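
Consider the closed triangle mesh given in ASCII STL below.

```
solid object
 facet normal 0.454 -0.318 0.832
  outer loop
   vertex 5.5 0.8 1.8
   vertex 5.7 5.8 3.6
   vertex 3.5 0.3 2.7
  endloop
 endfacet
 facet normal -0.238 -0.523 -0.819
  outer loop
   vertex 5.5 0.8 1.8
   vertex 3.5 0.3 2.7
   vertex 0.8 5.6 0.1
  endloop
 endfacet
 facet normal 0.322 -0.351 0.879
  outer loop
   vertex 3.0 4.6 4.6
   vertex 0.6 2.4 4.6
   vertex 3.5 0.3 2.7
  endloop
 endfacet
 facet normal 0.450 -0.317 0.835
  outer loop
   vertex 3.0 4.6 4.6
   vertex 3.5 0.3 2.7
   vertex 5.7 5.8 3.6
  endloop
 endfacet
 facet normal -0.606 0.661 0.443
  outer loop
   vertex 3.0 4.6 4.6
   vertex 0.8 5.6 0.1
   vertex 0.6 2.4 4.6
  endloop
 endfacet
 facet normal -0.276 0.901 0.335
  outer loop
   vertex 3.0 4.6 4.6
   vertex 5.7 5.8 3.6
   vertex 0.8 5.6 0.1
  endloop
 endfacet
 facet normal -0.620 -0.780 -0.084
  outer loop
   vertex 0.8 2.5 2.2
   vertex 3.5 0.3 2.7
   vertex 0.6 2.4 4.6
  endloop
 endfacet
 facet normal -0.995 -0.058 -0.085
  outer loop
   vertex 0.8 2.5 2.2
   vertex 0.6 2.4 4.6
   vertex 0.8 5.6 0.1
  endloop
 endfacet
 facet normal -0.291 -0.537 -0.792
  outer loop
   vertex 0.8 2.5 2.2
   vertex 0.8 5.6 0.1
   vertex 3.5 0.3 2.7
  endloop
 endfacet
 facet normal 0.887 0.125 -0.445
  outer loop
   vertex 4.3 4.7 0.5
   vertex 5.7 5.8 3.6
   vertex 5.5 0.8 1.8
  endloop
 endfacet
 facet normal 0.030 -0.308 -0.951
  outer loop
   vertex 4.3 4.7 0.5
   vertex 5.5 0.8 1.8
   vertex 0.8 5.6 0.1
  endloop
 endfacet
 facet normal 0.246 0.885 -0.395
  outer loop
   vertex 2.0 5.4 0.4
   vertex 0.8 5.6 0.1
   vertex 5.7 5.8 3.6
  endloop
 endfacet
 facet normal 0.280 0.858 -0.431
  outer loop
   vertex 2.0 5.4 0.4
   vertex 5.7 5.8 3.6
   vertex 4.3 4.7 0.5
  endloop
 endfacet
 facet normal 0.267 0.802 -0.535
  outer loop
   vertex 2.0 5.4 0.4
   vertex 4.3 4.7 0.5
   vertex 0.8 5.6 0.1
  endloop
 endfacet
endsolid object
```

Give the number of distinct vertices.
9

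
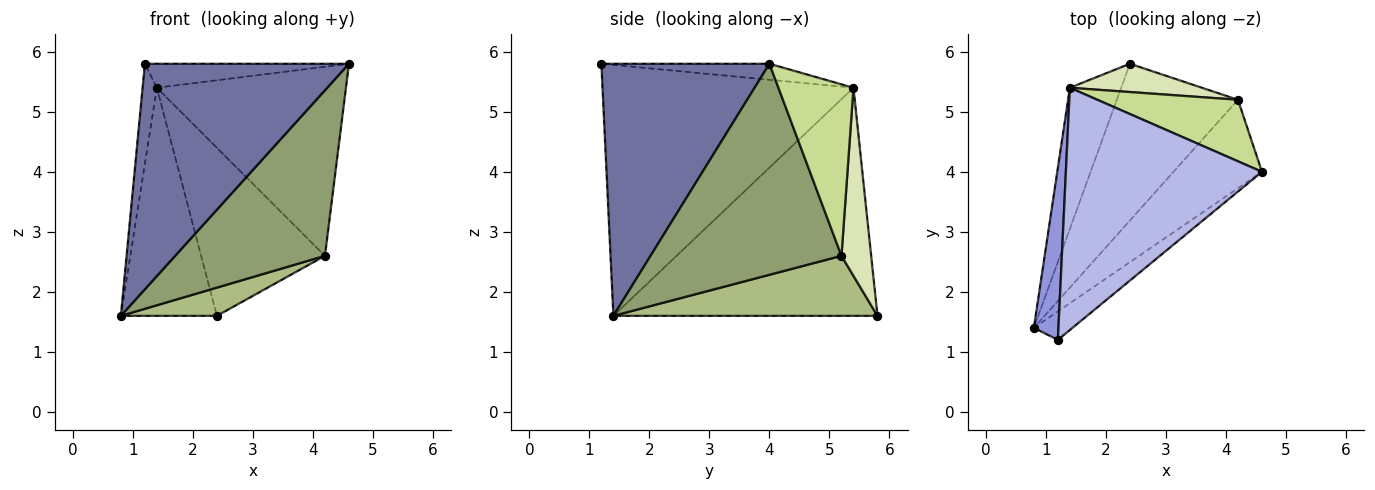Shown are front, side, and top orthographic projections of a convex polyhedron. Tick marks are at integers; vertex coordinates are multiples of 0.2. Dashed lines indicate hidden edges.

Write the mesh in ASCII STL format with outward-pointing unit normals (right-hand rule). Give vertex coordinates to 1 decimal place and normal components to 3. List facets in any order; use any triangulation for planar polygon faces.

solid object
 facet normal 0.633 -0.768 -0.097
  outer loop
   vertex 1.2 1.2 5.8
   vertex 0.8 1.4 1.6
   vertex 4.6 4.0 5.8
  endloop
 endfacet
 facet normal -0.919 0.334 -0.207
  outer loop
   vertex 1.4 5.4 5.4
   vertex 2.4 5.8 1.6
   vertex 0.8 1.4 1.6
  endloop
 endfacet
 facet normal -0.994 0.057 0.097
  outer loop
   vertex 1.4 5.4 5.4
   vertex 0.8 1.4 1.6
   vertex 1.2 1.2 5.8
  endloop
 endfacet
 facet normal -0.081 0.098 0.992
  outer loop
   vertex 1.4 5.4 5.4
   vertex 1.2 1.2 5.8
   vertex 4.6 4.0 5.8
  endloop
 endfacet
 facet normal 0.747 -0.586 -0.313
  outer loop
   vertex 4.2 5.2 2.6
   vertex 4.6 4.0 5.8
   vertex 0.8 1.4 1.6
  endloop
 endfacet
 facet normal 0.438 -0.159 -0.885
  outer loop
   vertex 4.2 5.2 2.6
   vertex 0.8 1.4 1.6
   vertex 2.4 5.8 1.6
  endloop
 endfacet
 facet normal 0.353 0.890 0.290
  outer loop
   vertex 4.2 5.2 2.6
   vertex 1.4 5.4 5.4
   vertex 4.6 4.0 5.8
  endloop
 endfacet
 facet normal 0.230 0.960 0.162
  outer loop
   vertex 4.2 5.2 2.6
   vertex 2.4 5.8 1.6
   vertex 1.4 5.4 5.4
  endloop
 endfacet
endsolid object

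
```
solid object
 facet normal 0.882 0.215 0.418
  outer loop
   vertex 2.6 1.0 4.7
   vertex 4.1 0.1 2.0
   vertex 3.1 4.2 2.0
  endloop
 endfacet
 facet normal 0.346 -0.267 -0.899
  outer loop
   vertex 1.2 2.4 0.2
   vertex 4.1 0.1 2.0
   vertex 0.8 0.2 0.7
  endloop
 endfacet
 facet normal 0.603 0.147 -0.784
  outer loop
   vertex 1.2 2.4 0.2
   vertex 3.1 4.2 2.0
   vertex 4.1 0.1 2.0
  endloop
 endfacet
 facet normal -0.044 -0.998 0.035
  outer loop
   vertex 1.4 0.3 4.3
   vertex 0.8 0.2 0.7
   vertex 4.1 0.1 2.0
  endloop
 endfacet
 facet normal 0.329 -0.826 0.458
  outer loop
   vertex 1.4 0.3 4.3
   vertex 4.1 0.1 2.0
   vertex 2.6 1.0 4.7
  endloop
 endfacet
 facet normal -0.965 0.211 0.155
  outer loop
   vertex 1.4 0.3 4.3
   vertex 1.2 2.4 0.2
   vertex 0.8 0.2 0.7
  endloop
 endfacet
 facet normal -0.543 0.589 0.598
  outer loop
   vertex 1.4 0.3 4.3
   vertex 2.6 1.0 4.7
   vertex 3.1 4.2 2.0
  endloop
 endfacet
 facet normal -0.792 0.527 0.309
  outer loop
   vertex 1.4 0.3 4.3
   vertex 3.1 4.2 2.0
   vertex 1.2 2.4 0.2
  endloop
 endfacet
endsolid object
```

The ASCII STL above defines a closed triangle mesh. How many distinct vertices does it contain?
6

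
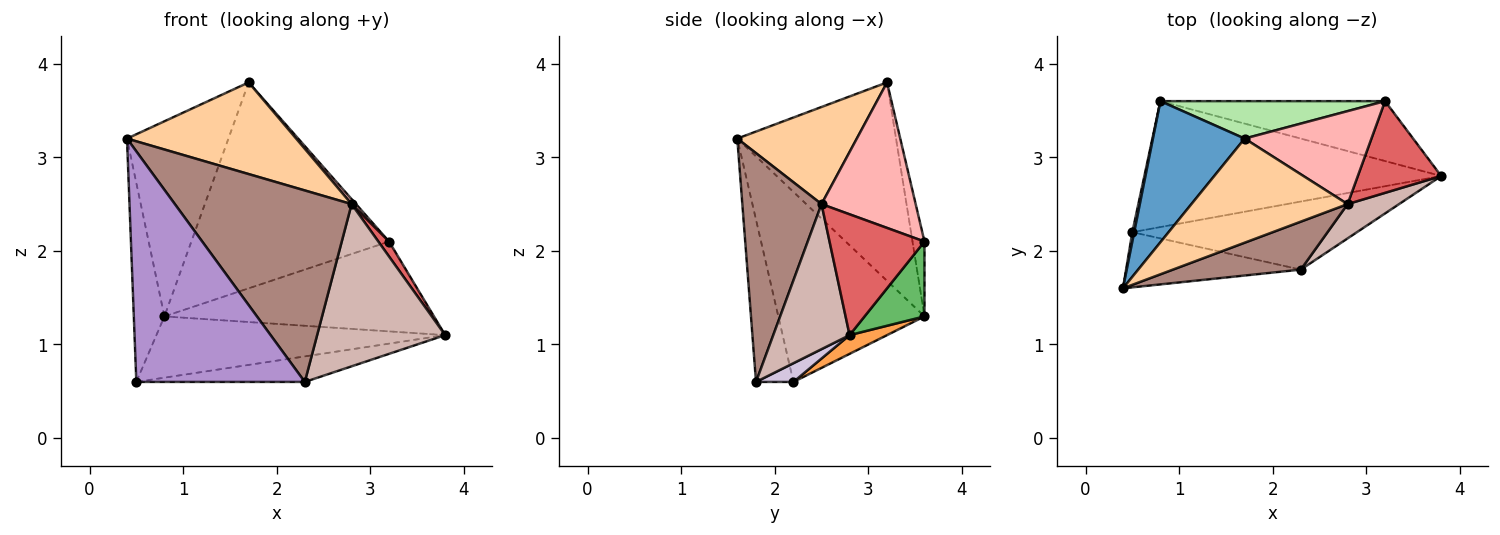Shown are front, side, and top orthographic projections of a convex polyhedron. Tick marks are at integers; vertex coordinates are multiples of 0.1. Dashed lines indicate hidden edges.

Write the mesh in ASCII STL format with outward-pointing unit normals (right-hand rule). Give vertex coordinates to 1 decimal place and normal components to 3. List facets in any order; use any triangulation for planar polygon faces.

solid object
 facet normal -0.785 0.502 0.363
  outer loop
   vertex 1.7 3.2 3.8
   vertex 0.8 3.6 1.3
   vertex 0.4 1.6 3.2
  endloop
 endfacet
 facet normal -0.979 0.205 0.010
  outer loop
   vertex 0.5 2.2 0.6
   vertex 0.4 1.6 3.2
   vertex 0.8 3.6 1.3
  endloop
 endfacet
 facet normal 0.057 0.437 -0.898
  outer loop
   vertex 0.5 2.2 0.6
   vertex 0.8 3.6 1.3
   vertex 3.8 2.8 1.1
  endloop
 endfacet
 facet normal 0.423 -0.599 0.680
  outer loop
   vertex 2.8 2.5 2.5
   vertex 1.7 3.2 3.8
   vertex 0.4 1.6 3.2
  endloop
 endfacet
 facet normal 0.182 0.818 -0.545
  outer loop
   vertex 3.2 3.6 2.1
   vertex 3.8 2.8 1.1
   vertex 0.8 3.6 1.3
  endloop
 endfacet
 facet normal -0.060 0.982 0.179
  outer loop
   vertex 3.2 3.6 2.1
   vertex 0.8 3.6 1.3
   vertex 1.7 3.2 3.8
  endloop
 endfacet
 facet normal 0.820 -0.092 0.566
  outer loop
   vertex 3.2 3.6 2.1
   vertex 2.8 2.5 2.5
   vertex 3.8 2.8 1.1
  endloop
 endfacet
 facet normal 0.753 -0.035 0.657
  outer loop
   vertex 3.2 3.6 2.1
   vertex 1.7 3.2 3.8
   vertex 2.8 2.5 2.5
  endloop
 endfacet
 facet normal -0.211 -0.951 -0.227
  outer loop
   vertex 2.3 1.8 0.6
   vertex 0.4 1.6 3.2
   vertex 0.5 2.2 0.6
  endloop
 endfacet
 facet normal 0.078 0.350 -0.933
  outer loop
   vertex 2.3 1.8 0.6
   vertex 0.5 2.2 0.6
   vertex 3.8 2.8 1.1
  endloop
 endfacet
 facet normal 0.399 -0.890 0.223
  outer loop
   vertex 2.3 1.8 0.6
   vertex 2.8 2.5 2.5
   vertex 0.4 1.6 3.2
  endloop
 endfacet
 facet normal 0.504 -0.845 0.179
  outer loop
   vertex 2.3 1.8 0.6
   vertex 3.8 2.8 1.1
   vertex 2.8 2.5 2.5
  endloop
 endfacet
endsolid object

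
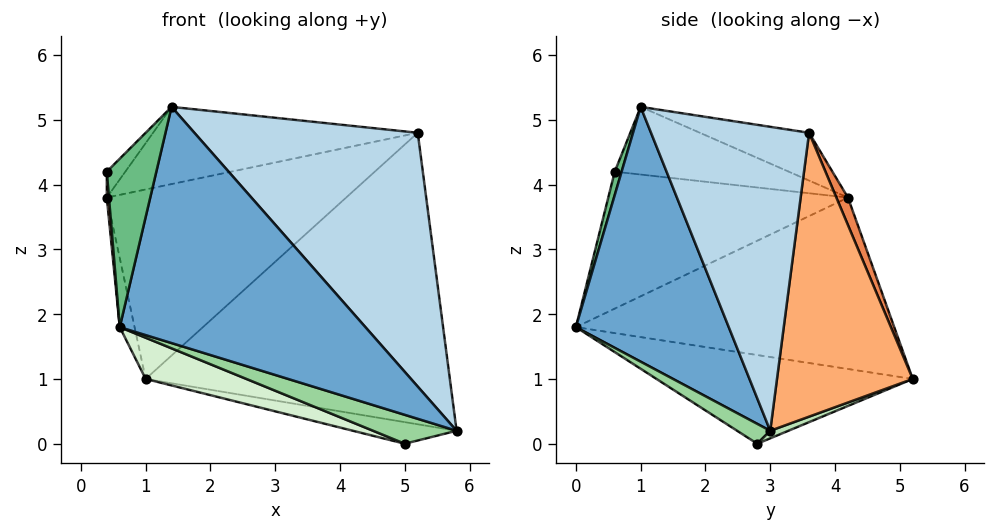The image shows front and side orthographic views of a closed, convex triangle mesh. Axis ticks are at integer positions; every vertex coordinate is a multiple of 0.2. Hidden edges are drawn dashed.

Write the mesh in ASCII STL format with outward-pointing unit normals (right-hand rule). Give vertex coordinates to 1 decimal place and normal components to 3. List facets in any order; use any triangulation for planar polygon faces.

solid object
 facet normal 0.524 -0.842 0.124
  outer loop
   vertex 1.4 1.0 5.2
   vertex 0.6 0.0 1.8
   vertex 5.8 3.0 0.2
  endloop
 endfacet
 facet normal -0.147 0.357 0.922
  outer loop
   vertex 5.2 3.6 4.8
   vertex 0.4 4.2 3.8
   vertex 1.4 1.0 5.2
  endloop
 endfacet
 facet normal 0.568 -0.803 0.179
  outer loop
   vertex 5.2 3.6 4.8
   vertex 1.4 1.0 5.2
   vertex 5.8 3.0 0.2
  endloop
 endfacet
 facet normal -0.980 0.046 -0.194
  outer loop
   vertex 1.0 5.2 1.0
   vertex 0.6 0.0 1.8
   vertex 0.4 4.2 3.8
  endloop
 endfacet
 facet normal 0.045 0.938 0.345
  outer loop
   vertex 1.0 5.2 1.0
   vertex 0.4 4.2 3.8
   vertex 5.2 3.6 4.8
  endloop
 endfacet
 facet normal 0.407 0.911 -0.066
  outer loop
   vertex 1.0 5.2 1.0
   vertex 5.2 3.6 4.8
   vertex 5.8 3.0 0.2
  endloop
 endfacet
 facet normal -0.997 -0.009 -0.081
  outer loop
   vertex 0.4 0.6 4.2
   vertex 0.4 4.2 3.8
   vertex 0.6 0.0 1.8
  endloop
 endfacet
 facet normal -0.720 0.077 0.690
  outer loop
   vertex 0.4 0.6 4.2
   vertex 1.4 1.0 5.2
   vertex 0.4 4.2 3.8
  endloop
 endfacet
 facet normal 0.133 -0.959 0.251
  outer loop
   vertex 0.4 0.6 4.2
   vertex 0.6 0.0 1.8
   vertex 1.4 1.0 5.2
  endloop
 endfacet
 facet normal 0.324 -0.816 -0.478
  outer loop
   vertex 5.0 2.8 0.0
   vertex 5.8 3.0 0.2
   vertex 0.6 0.0 1.8
  endloop
 endfacet
 facet normal 0.088 0.505 -0.859
  outer loop
   vertex 5.0 2.8 0.0
   vertex 1.0 5.2 1.0
   vertex 5.8 3.0 0.2
  endloop
 endfacet
 facet normal -0.309 -0.121 -0.943
  outer loop
   vertex 5.0 2.8 0.0
   vertex 0.6 0.0 1.8
   vertex 1.0 5.2 1.0
  endloop
 endfacet
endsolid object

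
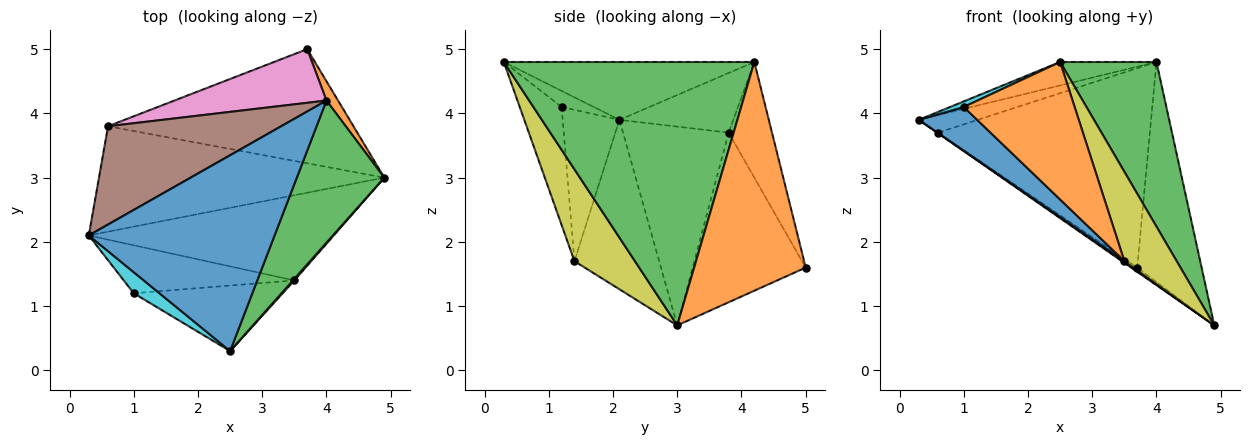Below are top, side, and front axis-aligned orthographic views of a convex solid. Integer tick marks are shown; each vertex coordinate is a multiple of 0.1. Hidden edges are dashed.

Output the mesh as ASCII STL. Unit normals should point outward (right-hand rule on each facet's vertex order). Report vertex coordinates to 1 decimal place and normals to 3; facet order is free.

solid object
 facet normal -0.295 0.114 0.949
  outer loop
   vertex 4.0 4.2 4.8
   vertex 0.3 2.1 3.9
   vertex 2.5 0.3 4.8
  endloop
 endfacet
 facet normal 0.865 0.499 0.044
  outer loop
   vertex 4.0 4.2 4.8
   vertex 4.9 3.0 0.7
   vertex 3.7 5.0 1.6
  endloop
 endfacet
 facet normal 0.892 -0.343 0.296
  outer loop
   vertex 4.0 4.2 4.8
   vertex 2.5 0.3 4.8
   vertex 4.9 3.0 0.7
  endloop
 endfacet
 facet normal -0.572 0.004 -0.820
  outer loop
   vertex 0.6 3.8 3.7
   vertex 4.9 3.0 0.7
   vertex 0.3 2.1 3.9
  endloop
 endfacet
 facet normal -0.568 0.029 -0.822
  outer loop
   vertex 0.6 3.8 3.7
   vertex 3.7 5.0 1.6
   vertex 4.9 3.0 0.7
  endloop
 endfacet
 facet normal -0.321 0.166 0.932
  outer loop
   vertex 0.6 3.8 3.7
   vertex 0.3 2.1 3.9
   vertex 4.0 4.2 4.8
  endloop
 endfacet
 facet normal -0.194 0.947 0.255
  outer loop
   vertex 0.6 3.8 3.7
   vertex 4.0 4.2 4.8
   vertex 3.7 5.0 1.6
  endloop
 endfacet
 facet normal -0.569 -0.016 -0.822
  outer loop
   vertex 3.5 1.4 1.7
   vertex 0.3 2.1 3.9
   vertex 4.9 3.0 0.7
  endloop
 endfacet
 facet normal 0.756 -0.654 0.012
  outer loop
   vertex 3.5 1.4 1.7
   vertex 4.9 3.0 0.7
   vertex 2.5 0.3 4.8
  endloop
 endfacet
 facet normal -0.517 -0.218 0.828
  outer loop
   vertex 1.0 1.2 4.1
   vertex 2.5 0.3 4.8
   vertex 0.3 2.1 3.9
  endloop
 endfacet
 facet normal -0.548 -0.564 -0.618
  outer loop
   vertex 1.0 1.2 4.1
   vertex 0.3 2.1 3.9
   vertex 3.5 1.4 1.7
  endloop
 endfacet
 facet normal -0.323 -0.854 -0.407
  outer loop
   vertex 1.0 1.2 4.1
   vertex 3.5 1.4 1.7
   vertex 2.5 0.3 4.8
  endloop
 endfacet
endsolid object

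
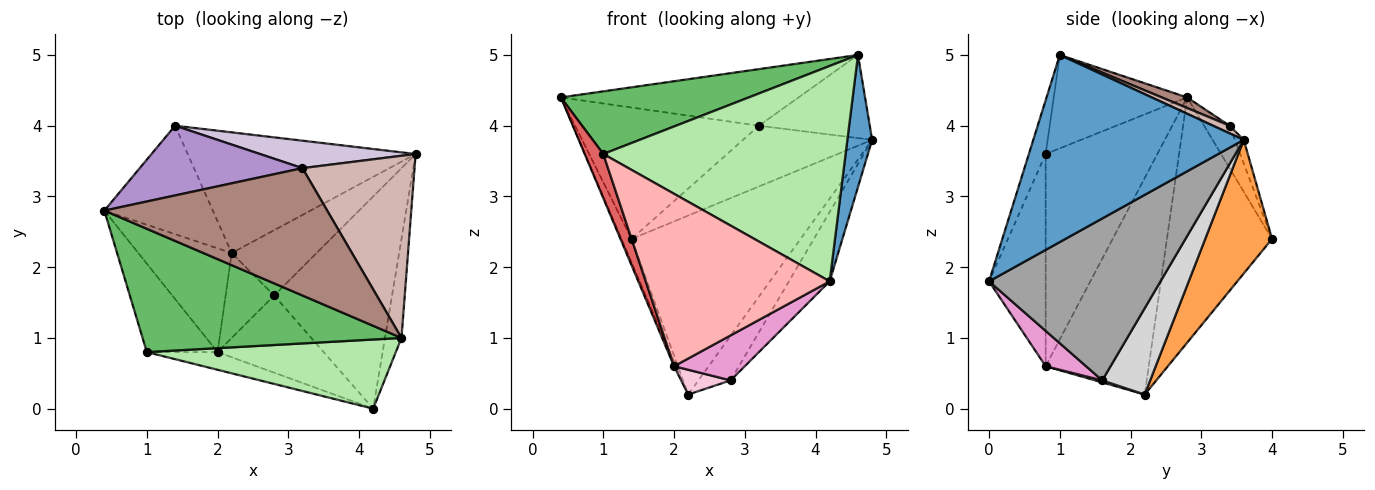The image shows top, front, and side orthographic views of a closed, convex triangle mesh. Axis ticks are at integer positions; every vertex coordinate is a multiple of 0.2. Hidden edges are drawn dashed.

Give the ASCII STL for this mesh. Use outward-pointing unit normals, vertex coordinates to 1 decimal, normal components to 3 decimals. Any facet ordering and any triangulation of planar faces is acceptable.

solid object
 facet normal 0.989 -0.116 -0.087
  outer loop
   vertex 4.6 1.0 5.0
   vertex 4.2 0.0 1.8
   vertex 4.8 3.6 3.8
  endloop
 endfacet
 facet normal -0.911 0.088 -0.403
  outer loop
   vertex 1.4 4.0 2.4
   vertex 2.2 2.2 0.2
   vertex 0.4 2.8 4.4
  endloop
 endfacet
 facet normal 0.311 0.788 -0.531
  outer loop
   vertex 1.4 4.0 2.4
   vertex 4.8 3.6 3.8
   vertex 2.2 2.2 0.2
  endloop
 endfacet
 facet normal -0.918 0.018 -0.396
  outer loop
   vertex 2.0 0.8 0.6
   vertex 0.4 2.8 4.4
   vertex 2.2 2.2 0.2
  endloop
 endfacet
 facet normal -0.306 -0.431 0.849
  outer loop
   vertex 1.0 0.8 3.6
   vertex 4.6 1.0 5.0
   vertex 0.4 2.8 4.4
  endloop
 endfacet
 facet normal -0.066 -0.950 0.305
  outer loop
   vertex 1.0 0.8 3.6
   vertex 4.2 0.0 1.8
   vertex 4.6 1.0 5.0
  endloop
 endfacet
 facet normal -0.937 -0.156 -0.312
  outer loop
   vertex 1.0 0.8 3.6
   vertex 0.4 2.8 4.4
   vertex 2.0 0.8 0.6
  endloop
 endfacet
 facet normal -0.293 -0.951 -0.098
  outer loop
   vertex 1.0 0.8 3.6
   vertex 2.0 0.8 0.6
   vertex 4.2 0.0 1.8
  endloop
 endfacet
 facet normal -0.121 0.877 0.465
  outer loop
   vertex 3.2 3.4 4.0
   vertex 1.4 4.0 2.4
   vertex 0.4 2.8 4.4
  endloop
 endfacet
 facet normal -0.062 0.909 0.411
  outer loop
   vertex 3.2 3.4 4.0
   vertex 4.8 3.6 3.8
   vertex 1.4 4.0 2.4
  endloop
 endfacet
 facet normal 0.043 0.406 0.913
  outer loop
   vertex 3.2 3.4 4.0
   vertex 0.4 2.8 4.4
   vertex 4.6 1.0 5.0
  endloop
 endfacet
 facet normal 0.062 0.414 0.908
  outer loop
   vertex 3.2 3.4 4.0
   vertex 4.6 1.0 5.0
   vertex 4.8 3.6 3.8
  endloop
 endfacet
 facet normal 0.277 -0.484 -0.830
  outer loop
   vertex 2.8 1.6 0.4
   vertex 4.2 0.0 1.8
   vertex 2.0 0.8 0.6
  endloop
 endfacet
 facet normal 0.040 -0.280 -0.959
  outer loop
   vertex 2.8 1.6 0.4
   vertex 2.0 0.8 0.6
   vertex 2.2 2.2 0.2
  endloop
 endfacet
 facet normal 0.794 0.189 -0.578
  outer loop
   vertex 2.8 1.6 0.4
   vertex 4.8 3.6 3.8
   vertex 4.2 0.0 1.8
  endloop
 endfacet
 facet normal 0.643 0.432 -0.632
  outer loop
   vertex 2.8 1.6 0.4
   vertex 2.2 2.2 0.2
   vertex 4.8 3.6 3.8
  endloop
 endfacet
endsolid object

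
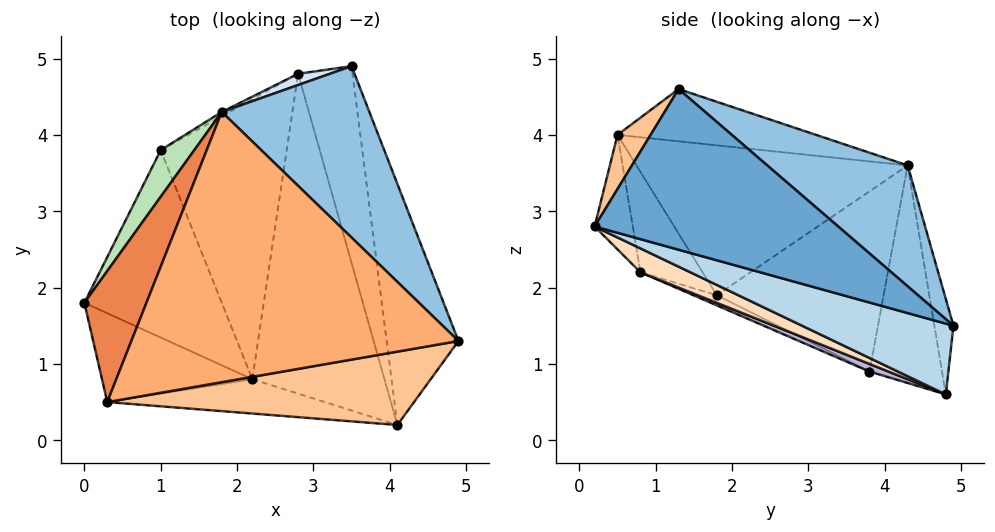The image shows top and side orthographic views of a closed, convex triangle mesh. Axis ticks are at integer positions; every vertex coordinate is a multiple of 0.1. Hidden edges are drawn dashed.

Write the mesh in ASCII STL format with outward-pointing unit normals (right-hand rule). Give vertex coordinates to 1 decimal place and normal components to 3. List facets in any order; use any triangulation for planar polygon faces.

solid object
 facet normal 0.913 0.004 -0.408
  outer loop
   vertex 4.1 0.2 2.8
   vertex 3.5 4.9 1.5
   vertex 4.9 1.3 4.6
  endloop
 endfacet
 facet normal 0.468 0.674 0.571
  outer loop
   vertex 1.8 4.3 3.6
   vertex 4.9 1.3 4.6
   vertex 3.5 4.9 1.5
  endloop
 endfacet
 facet normal 0.791 -0.067 -0.608
  outer loop
   vertex 2.8 4.8 0.6
   vertex 3.5 4.9 1.5
   vertex 4.1 0.2 2.8
  endloop
 endfacet
 facet normal -0.242 0.967 0.081
  outer loop
   vertex 2.8 4.8 0.6
   vertex 1.8 4.3 3.6
   vertex 3.5 4.9 1.5
  endloop
 endfacet
 facet normal -0.856 0.375 0.355
  outer loop
   vertex 0.3 0.5 4.0
   vertex 1.8 4.3 3.6
   vertex 0.0 1.8 1.9
  endloop
 endfacet
 facet normal -0.156 0.164 0.974
  outer loop
   vertex 0.3 0.5 4.0
   vertex 4.9 1.3 4.6
   vertex 1.8 4.3 3.6
  endloop
 endfacet
 facet normal 0.087 -0.867 0.491
  outer loop
   vertex 0.3 0.5 4.0
   vertex 4.1 0.2 2.8
   vertex 4.9 1.3 4.6
  endloop
 endfacet
 facet normal 0.164 -0.387 -0.907
  outer loop
   vertex 2.2 0.8 2.2
   vertex 2.8 4.8 0.6
   vertex 4.1 0.2 2.8
  endloop
 endfacet
 facet normal -0.312 -0.827 -0.467
  outer loop
   vertex 2.2 0.8 2.2
   vertex 0.3 0.5 4.0
   vertex 0.0 1.8 1.9
  endloop
 endfacet
 facet normal -0.182 -0.921 -0.345
  outer loop
   vertex 2.2 0.8 2.2
   vertex 4.1 0.2 2.8
   vertex 0.3 0.5 4.0
  endloop
 endfacet
 facet normal -0.849 0.504 0.158
  outer loop
   vertex 1.0 3.8 0.9
   vertex 0.0 1.8 1.9
   vertex 1.8 4.3 3.6
  endloop
 endfacet
 facet normal -0.488 0.873 -0.017
  outer loop
   vertex 1.0 3.8 0.9
   vertex 1.8 4.3 3.6
   vertex 2.8 4.8 0.6
  endloop
 endfacet
 facet normal -0.067 -0.419 -0.905
  outer loop
   vertex 1.0 3.8 0.9
   vertex 2.2 0.8 2.2
   vertex 0.0 1.8 1.9
  endloop
 endfacet
 facet normal 0.056 -0.378 -0.924
  outer loop
   vertex 1.0 3.8 0.9
   vertex 2.8 4.8 0.6
   vertex 2.2 0.8 2.2
  endloop
 endfacet
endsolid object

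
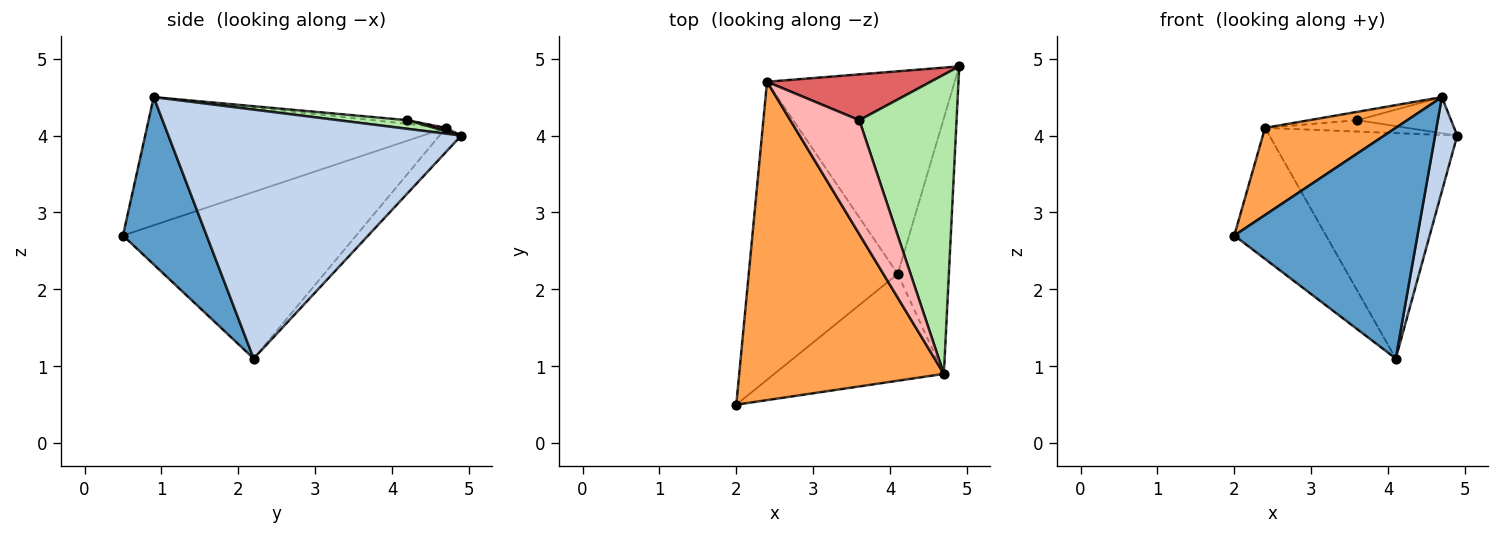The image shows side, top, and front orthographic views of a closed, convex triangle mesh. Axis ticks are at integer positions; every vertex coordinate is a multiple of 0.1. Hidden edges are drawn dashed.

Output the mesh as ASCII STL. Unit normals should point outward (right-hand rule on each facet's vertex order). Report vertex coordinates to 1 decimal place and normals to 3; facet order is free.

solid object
 facet normal 0.383 -0.838 -0.388
  outer loop
   vertex 4.1 2.2 1.1
   vertex 4.7 0.9 4.5
   vertex 2.0 0.5 2.7
  endloop
 endfacet
 facet normal 0.977 -0.074 -0.201
  outer loop
   vertex 4.1 2.2 1.1
   vertex 4.9 4.9 4.0
   vertex 4.7 0.9 4.5
  endloop
 endfacet
 facet normal -0.517 -0.226 0.826
  outer loop
   vertex 2.4 4.7 4.1
   vertex 2.0 0.5 2.7
   vertex 4.7 0.9 4.5
  endloop
 endfacet
 facet normal -0.715 0.281 -0.640
  outer loop
   vertex 2.4 4.7 4.1
   vertex 4.1 2.2 1.1
   vertex 2.0 0.5 2.7
  endloop
 endfacet
 facet normal -0.086 0.741 -0.666
  outer loop
   vertex 2.4 4.7 4.1
   vertex 4.9 4.9 4.0
   vertex 4.1 2.2 1.1
  endloop
 endfacet
 facet normal 0.088 0.119 0.989
  outer loop
   vertex 3.6 4.2 4.2
   vertex 4.7 0.9 4.5
   vertex 4.9 4.9 4.0
  endloop
 endfacet
 facet normal 0.020 0.241 0.970
  outer loop
   vertex 3.6 4.2 4.2
   vertex 4.9 4.9 4.0
   vertex 2.4 4.7 4.1
  endloop
 endfacet
 facet normal -0.053 0.073 0.996
  outer loop
   vertex 3.6 4.2 4.2
   vertex 2.4 4.7 4.1
   vertex 4.7 0.9 4.5
  endloop
 endfacet
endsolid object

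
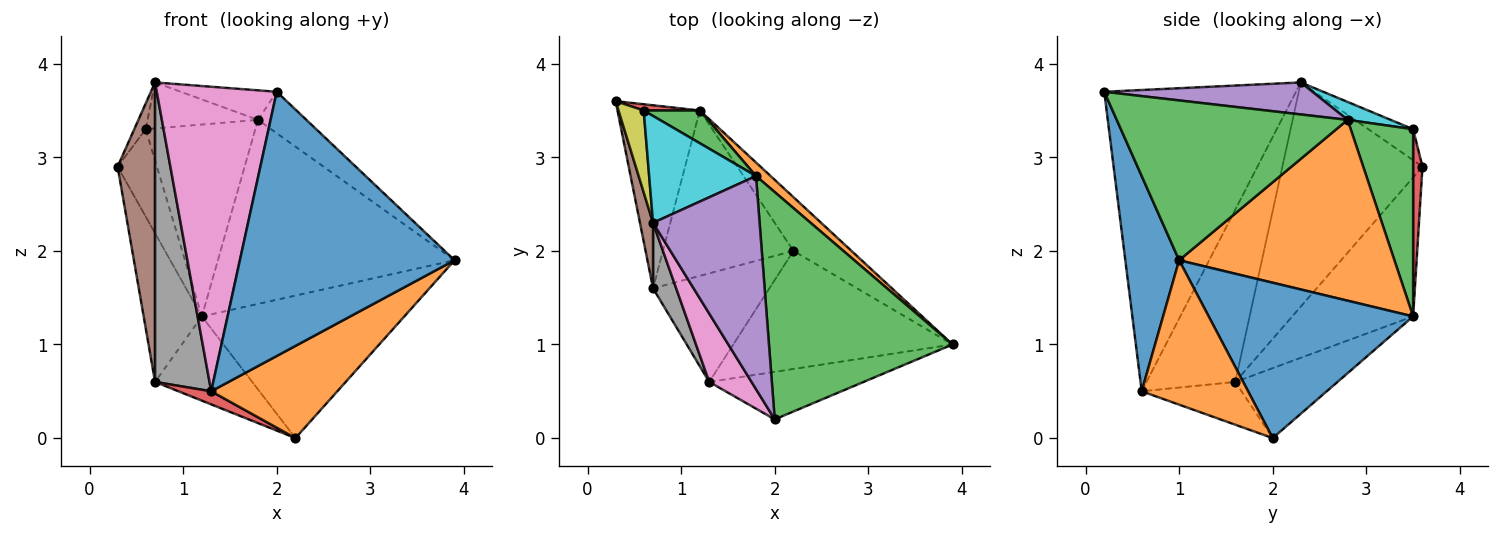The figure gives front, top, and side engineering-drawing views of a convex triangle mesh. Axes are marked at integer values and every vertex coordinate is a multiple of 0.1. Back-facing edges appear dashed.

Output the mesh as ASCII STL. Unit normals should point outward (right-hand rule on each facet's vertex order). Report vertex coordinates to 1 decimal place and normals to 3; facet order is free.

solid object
 facet normal 0.240 -0.956 -0.172
  outer loop
   vertex 1.3 0.6 0.5
   vertex 3.9 1.0 1.9
   vertex 2.0 0.2 3.7
  endloop
 endfacet
 facet normal 0.461 -0.546 -0.700
  outer loop
   vertex 1.3 0.6 0.5
   vertex 2.2 2.0 0.0
   vertex 3.9 1.0 1.9
  endloop
 endfacet
 facet normal 0.650 0.136 0.747
  outer loop
   vertex 1.8 2.8 3.4
   vertex 2.0 0.2 3.7
   vertex 3.9 1.0 1.9
  endloop
 endfacet
 facet normal -0.343 -0.113 -0.933
  outer loop
   vertex 0.7 1.6 0.6
   vertex 2.2 2.0 0.0
   vertex 1.3 0.6 0.5
  endloop
 endfacet
 facet normal 0.285 0.131 0.949
  outer loop
   vertex 0.7 2.3 3.8
   vertex 2.0 0.2 3.7
   vertex 1.8 2.8 3.4
  endloop
 endfacet
 facet normal -0.965 -0.258 0.056
  outer loop
   vertex 0.7 2.3 3.8
   vertex 0.3 3.6 2.9
   vertex 0.7 1.6 0.6
  endloop
 endfacet
 facet normal -0.842 -0.527 0.118
  outer loop
   vertex 0.7 2.3 3.8
   vertex 1.3 0.6 0.5
   vertex 2.0 0.2 3.7
  endloop
 endfacet
 facet normal -0.847 -0.519 0.114
  outer loop
   vertex 0.7 2.3 3.8
   vertex 0.7 1.6 0.6
   vertex 1.3 0.6 0.5
  endloop
 endfacet
 facet normal -0.761 0.195 0.619
  outer loop
   vertex 0.6 3.5 3.3
   vertex 0.3 3.6 2.9
   vertex 0.7 2.3 3.8
  endloop
 endfacet
 facet normal 0.152 0.391 0.908
  outer loop
   vertex 0.6 3.5 3.3
   vertex 0.7 2.3 3.8
   vertex 1.8 2.8 3.4
  endloop
 endfacet
 facet normal 0.687 0.680 -0.256
  outer loop
   vertex 1.2 3.5 1.3
   vertex 3.9 1.0 1.9
   vertex 2.2 2.0 0.0
  endloop
 endfacet
 facet normal 0.672 0.739 0.054
  outer loop
   vertex 1.2 3.5 1.3
   vertex 1.8 2.8 3.4
   vertex 3.9 1.0 1.9
  endloop
 endfacet
 facet normal 0.489 0.860 0.147
  outer loop
   vertex 1.2 3.5 1.3
   vertex 0.6 3.5 3.3
   vertex 1.8 2.8 3.4
  endloop
 endfacet
 facet normal 0.231 0.970 0.069
  outer loop
   vertex 1.2 3.5 1.3
   vertex 0.3 3.6 2.9
   vertex 0.6 3.5 3.3
  endloop
 endfacet
 facet normal -0.795 0.383 -0.471
  outer loop
   vertex 1.2 3.5 1.3
   vertex 0.7 1.6 0.6
   vertex 0.3 3.6 2.9
  endloop
 endfacet
 facet normal -0.431 0.410 -0.804
  outer loop
   vertex 1.2 3.5 1.3
   vertex 2.2 2.0 0.0
   vertex 0.7 1.6 0.6
  endloop
 endfacet
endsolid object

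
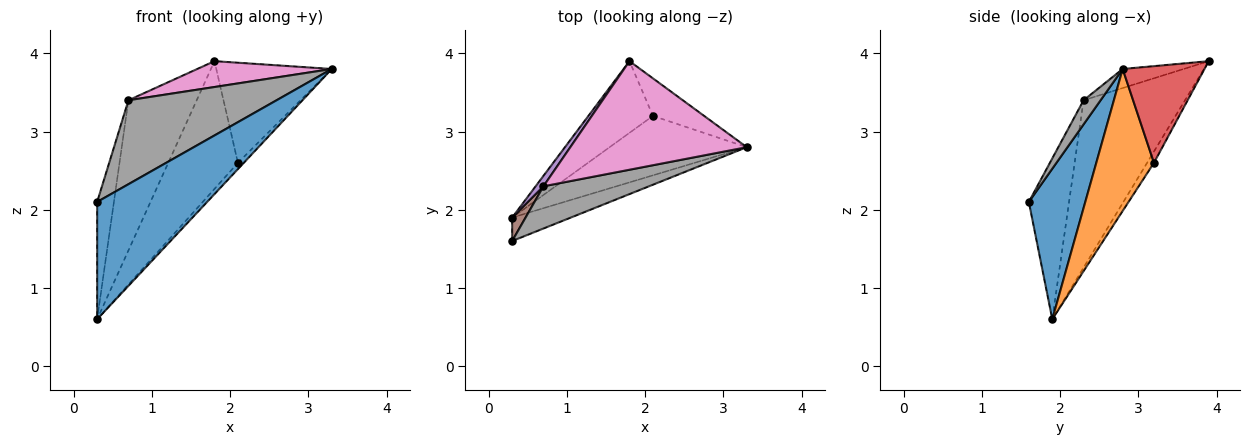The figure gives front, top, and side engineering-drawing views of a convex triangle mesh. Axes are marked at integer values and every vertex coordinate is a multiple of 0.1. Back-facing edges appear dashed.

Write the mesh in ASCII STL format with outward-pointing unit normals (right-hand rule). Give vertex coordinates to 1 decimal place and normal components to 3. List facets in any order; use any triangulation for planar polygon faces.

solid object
 facet normal 0.450 -0.876 -0.175
  outer loop
   vertex 0.3 1.6 2.1
   vertex 0.3 1.9 0.6
   vertex 3.3 2.8 3.8
  endloop
 endfacet
 facet normal 0.717 0.073 -0.693
  outer loop
   vertex 2.1 3.2 2.6
   vertex 3.3 2.8 3.8
   vertex 0.3 1.9 0.6
  endloop
 endfacet
 facet normal -0.086 0.869 -0.488
  outer loop
   vertex 2.1 3.2 2.6
   vertex 0.3 1.9 0.6
   vertex 1.8 3.9 3.9
  endloop
 endfacet
 facet normal 0.553 0.780 -0.293
  outer loop
   vertex 2.1 3.2 2.6
   vertex 1.8 3.9 3.9
   vertex 3.3 2.8 3.8
  endloop
 endfacet
 facet normal -0.829 0.558 0.039
  outer loop
   vertex 0.7 2.3 3.4
   vertex 1.8 3.9 3.9
   vertex 0.3 1.9 0.6
  endloop
 endfacet
 facet normal -0.920 0.383 0.077
  outer loop
   vertex 0.7 2.3 3.4
   vertex 0.3 1.9 0.6
   vertex 0.3 1.6 2.1
  endloop
 endfacet
 facet normal -0.105 -0.230 0.967
  outer loop
   vertex 0.7 2.3 3.4
   vertex 3.3 2.8 3.8
   vertex 1.8 3.9 3.9
  endloop
 endfacet
 facet normal 0.102 -0.889 0.447
  outer loop
   vertex 0.7 2.3 3.4
   vertex 0.3 1.6 2.1
   vertex 3.3 2.8 3.8
  endloop
 endfacet
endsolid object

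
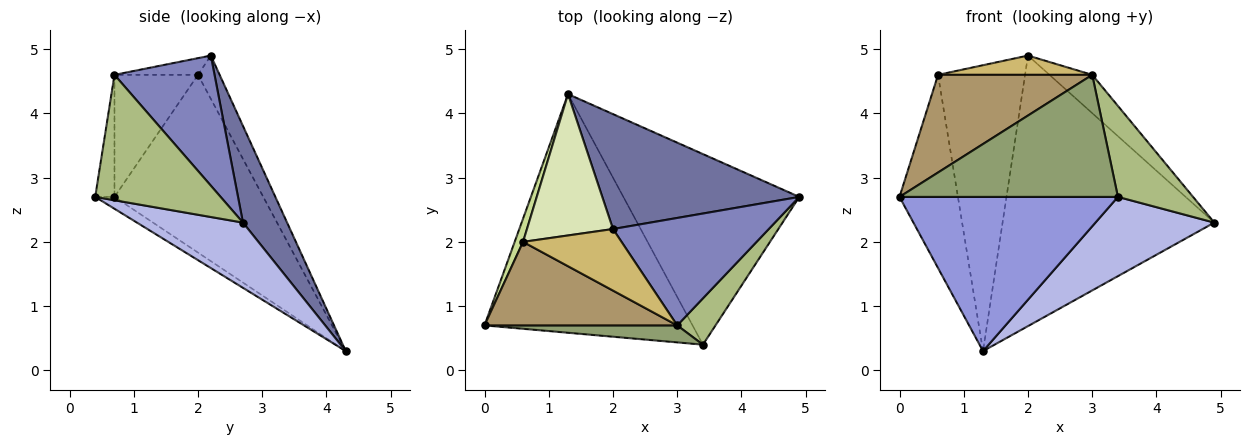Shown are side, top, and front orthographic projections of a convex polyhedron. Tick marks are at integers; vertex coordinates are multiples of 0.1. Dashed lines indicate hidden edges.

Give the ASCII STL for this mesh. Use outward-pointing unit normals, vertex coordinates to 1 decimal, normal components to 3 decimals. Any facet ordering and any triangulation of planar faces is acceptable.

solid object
 facet normal 0.188 0.904 0.384
  outer loop
   vertex 2.0 2.2 4.9
   vertex 4.9 2.7 2.3
   vertex 1.3 4.3 0.3
  endloop
 endfacet
 facet normal 0.618 0.264 0.740
  outer loop
   vertex 3.0 0.7 4.6
   vertex 4.9 2.7 2.3
   vertex 2.0 2.2 4.9
  endloop
 endfacet
 facet normal -0.048 -0.542 -0.839
  outer loop
   vertex 3.4 0.4 2.7
   vertex 0.0 0.7 2.7
   vertex 1.3 4.3 0.3
  endloop
 endfacet
 facet normal 0.324 -0.363 -0.874
  outer loop
   vertex 3.4 0.4 2.7
   vertex 1.3 4.3 0.3
   vertex 4.9 2.7 2.3
  endloop
 endfacet
 facet normal -0.087 -0.987 0.137
  outer loop
   vertex 3.4 0.4 2.7
   vertex 3.0 0.7 4.6
   vertex 0.0 0.7 2.7
  endloop
 endfacet
 facet normal 0.830 -0.497 0.253
  outer loop
   vertex 3.4 0.4 2.7
   vertex 4.9 2.7 2.3
   vertex 3.0 0.7 4.6
  endloop
 endfacet
 facet normal -0.930 0.365 0.044
  outer loop
   vertex 0.6 2.0 4.6
   vertex 1.3 4.3 0.3
   vertex 0.0 0.7 2.7
  endloop
 endfacet
 facet normal -0.218 0.875 0.433
  outer loop
   vertex 0.6 2.0 4.6
   vertex 2.0 2.2 4.9
   vertex 1.3 4.3 0.3
  endloop
 endfacet
 facet normal -0.381 -0.703 0.601
  outer loop
   vertex 0.6 2.0 4.6
   vertex 0.0 0.7 2.7
   vertex 3.0 0.7 4.6
  endloop
 endfacet
 facet normal -0.160 -0.295 0.942
  outer loop
   vertex 0.6 2.0 4.6
   vertex 3.0 0.7 4.6
   vertex 2.0 2.2 4.9
  endloop
 endfacet
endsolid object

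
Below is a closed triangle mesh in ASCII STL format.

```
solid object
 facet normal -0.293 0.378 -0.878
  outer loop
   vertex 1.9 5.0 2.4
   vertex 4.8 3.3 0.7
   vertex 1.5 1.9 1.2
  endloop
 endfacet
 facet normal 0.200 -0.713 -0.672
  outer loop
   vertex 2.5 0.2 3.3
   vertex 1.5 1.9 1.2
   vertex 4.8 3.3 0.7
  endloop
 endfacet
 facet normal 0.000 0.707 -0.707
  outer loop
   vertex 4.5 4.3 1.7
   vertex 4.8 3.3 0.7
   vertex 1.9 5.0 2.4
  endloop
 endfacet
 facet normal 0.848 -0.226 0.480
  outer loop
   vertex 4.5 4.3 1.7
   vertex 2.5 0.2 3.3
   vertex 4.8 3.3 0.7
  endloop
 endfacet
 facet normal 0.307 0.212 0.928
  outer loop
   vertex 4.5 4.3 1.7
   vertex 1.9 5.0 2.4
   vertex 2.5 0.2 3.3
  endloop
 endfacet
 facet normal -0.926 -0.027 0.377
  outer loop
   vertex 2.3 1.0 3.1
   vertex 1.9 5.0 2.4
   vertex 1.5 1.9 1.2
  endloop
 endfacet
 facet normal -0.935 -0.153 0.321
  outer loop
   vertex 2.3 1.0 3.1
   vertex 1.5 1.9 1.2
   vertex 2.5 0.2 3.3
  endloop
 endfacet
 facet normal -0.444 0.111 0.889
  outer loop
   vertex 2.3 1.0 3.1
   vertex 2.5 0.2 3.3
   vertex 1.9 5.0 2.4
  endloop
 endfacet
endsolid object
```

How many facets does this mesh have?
8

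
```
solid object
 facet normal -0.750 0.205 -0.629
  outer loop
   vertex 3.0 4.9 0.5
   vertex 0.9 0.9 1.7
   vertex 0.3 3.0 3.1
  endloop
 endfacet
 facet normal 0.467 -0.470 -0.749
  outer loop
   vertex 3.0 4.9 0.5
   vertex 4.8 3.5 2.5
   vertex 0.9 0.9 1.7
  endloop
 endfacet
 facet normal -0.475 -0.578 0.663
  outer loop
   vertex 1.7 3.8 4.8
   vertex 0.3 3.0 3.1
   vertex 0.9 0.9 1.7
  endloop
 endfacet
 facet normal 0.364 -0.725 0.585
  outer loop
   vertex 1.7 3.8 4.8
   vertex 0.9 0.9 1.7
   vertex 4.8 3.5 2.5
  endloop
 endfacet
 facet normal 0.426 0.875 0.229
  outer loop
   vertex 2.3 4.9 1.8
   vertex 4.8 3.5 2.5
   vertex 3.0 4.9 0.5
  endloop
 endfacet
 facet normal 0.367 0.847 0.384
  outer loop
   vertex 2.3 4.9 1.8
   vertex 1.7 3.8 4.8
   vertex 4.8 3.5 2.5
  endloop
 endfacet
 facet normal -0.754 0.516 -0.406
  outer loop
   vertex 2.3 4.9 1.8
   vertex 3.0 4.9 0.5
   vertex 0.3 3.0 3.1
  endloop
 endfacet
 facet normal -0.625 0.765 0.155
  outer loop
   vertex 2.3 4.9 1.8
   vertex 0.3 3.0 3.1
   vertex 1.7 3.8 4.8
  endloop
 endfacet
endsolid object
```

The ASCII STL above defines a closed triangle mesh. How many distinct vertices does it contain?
6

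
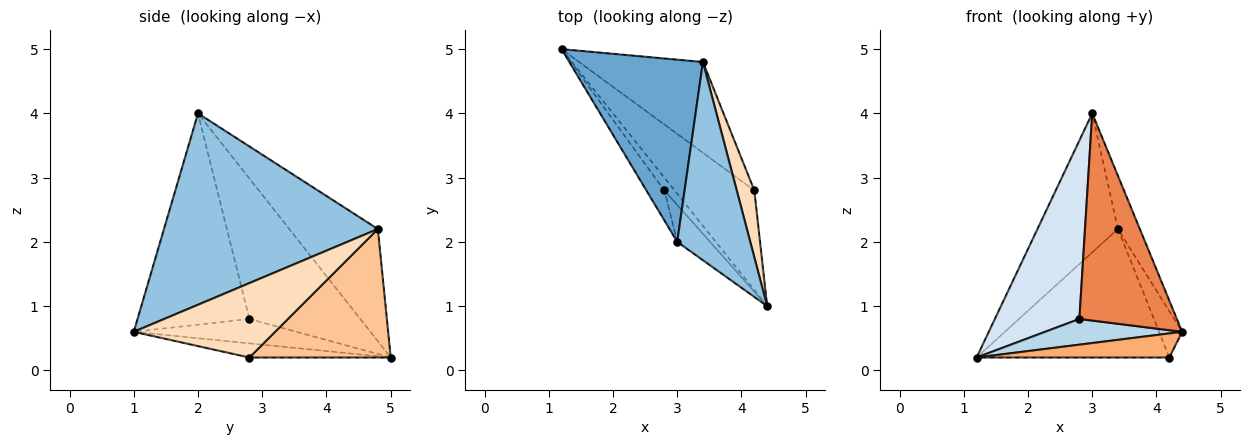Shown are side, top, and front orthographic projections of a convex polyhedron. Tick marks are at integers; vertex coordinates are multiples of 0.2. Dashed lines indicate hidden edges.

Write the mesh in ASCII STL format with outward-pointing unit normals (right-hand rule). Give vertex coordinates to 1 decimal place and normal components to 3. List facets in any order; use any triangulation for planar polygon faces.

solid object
 facet normal -0.555 0.504 0.661
  outer loop
   vertex 3.4 4.8 2.2
   vertex 1.2 5.0 0.2
   vertex 3.0 2.0 4.0
  endloop
 endfacet
 facet normal 0.930 0.095 0.355
  outer loop
   vertex 3.4 4.8 2.2
   vertex 3.0 2.0 4.0
   vertex 4.4 1.0 0.6
  endloop
 endfacet
 facet normal -0.728 -0.613 -0.307
  outer loop
   vertex 2.8 2.8 0.8
   vertex 1.2 5.0 0.2
   vertex 4.4 1.0 0.6
  endloop
 endfacet
 facet normal -0.791 -0.603 -0.101
  outer loop
   vertex 2.8 2.8 0.8
   vertex 3.0 2.0 4.0
   vertex 1.2 5.0 0.2
  endloop
 endfacet
 facet normal -0.749 -0.653 -0.116
  outer loop
   vertex 2.8 2.8 0.8
   vertex 4.4 1.0 0.6
   vertex 3.0 2.0 4.0
  endloop
 endfacet
 facet normal -0.170 -0.232 -0.958
  outer loop
   vertex 4.2 2.8 0.2
   vertex 4.4 1.0 0.6
   vertex 1.2 5.0 0.2
  endloop
 endfacet
 facet normal 0.514 0.701 -0.495
  outer loop
   vertex 4.2 2.8 0.2
   vertex 1.2 5.0 0.2
   vertex 3.4 4.8 2.2
  endloop
 endfacet
 facet normal 0.961 0.157 0.227
  outer loop
   vertex 4.2 2.8 0.2
   vertex 3.4 4.8 2.2
   vertex 4.4 1.0 0.6
  endloop
 endfacet
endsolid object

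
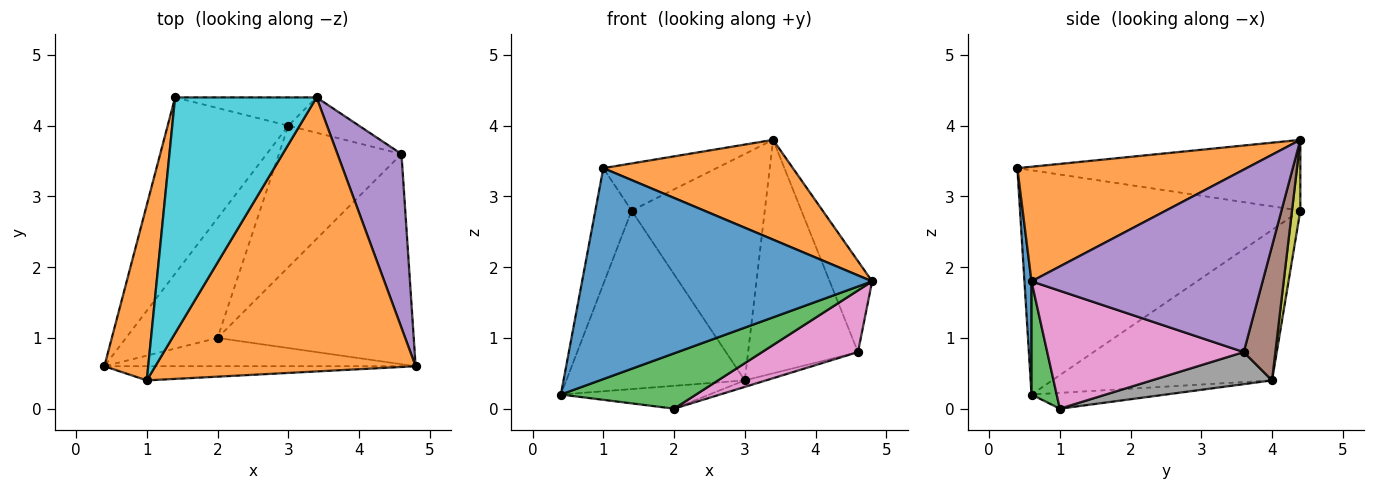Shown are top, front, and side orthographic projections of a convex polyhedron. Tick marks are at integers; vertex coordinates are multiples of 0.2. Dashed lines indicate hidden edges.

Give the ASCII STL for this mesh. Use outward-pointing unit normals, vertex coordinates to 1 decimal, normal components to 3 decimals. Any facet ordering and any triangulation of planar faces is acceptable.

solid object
 facet normal 0.024 -0.997 -0.067
  outer loop
   vertex 1.0 0.4 3.4
   vertex 0.4 0.6 0.2
   vertex 4.8 0.6 1.8
  endloop
 endfacet
 facet normal 0.382 -0.316 0.868
  outer loop
   vertex 1.0 0.4 3.4
   vertex 4.8 0.6 1.8
   vertex 3.4 4.4 3.8
  endloop
 endfacet
 facet normal 0.163 -0.878 -0.449
  outer loop
   vertex 2.0 1.0 0.0
   vertex 4.8 0.6 1.8
   vertex 0.4 0.6 0.2
  endloop
 endfacet
 facet normal -0.167 0.185 -0.968
  outer loop
   vertex 2.0 1.0 0.0
   vertex 0.4 0.6 0.2
   vertex 3.0 4.0 0.4
  endloop
 endfacet
 facet normal 0.930 0.171 0.326
  outer loop
   vertex 4.6 3.6 0.8
   vertex 3.4 4.4 3.8
   vertex 4.8 0.6 1.8
  endloop
 endfacet
 facet normal 0.274 0.951 -0.144
  outer loop
   vertex 4.6 3.6 0.8
   vertex 3.0 4.0 0.4
   vertex 3.4 4.4 3.8
  endloop
 endfacet
 facet normal 0.500 -0.244 -0.831
  outer loop
   vertex 4.6 3.6 0.8
   vertex 4.8 0.6 1.8
   vertex 2.0 1.0 0.0
  endloop
 endfacet
 facet normal 0.253 0.045 -0.966
  outer loop
   vertex 4.6 3.6 0.8
   vertex 2.0 1.0 0.0
   vertex 3.0 4.0 0.4
  endloop
 endfacet
 facet normal 0.062 0.990 -0.124
  outer loop
   vertex 1.4 4.4 2.8
   vertex 3.4 4.4 3.8
   vertex 3.0 4.0 0.4
  endloop
 endfacet
 facet normal -0.440 0.176 0.880
  outer loop
   vertex 1.4 4.4 2.8
   vertex 1.0 0.4 3.4
   vertex 3.4 4.4 3.8
  endloop
 endfacet
 facet normal -0.659 0.535 -0.529
  outer loop
   vertex 1.4 4.4 2.8
   vertex 3.0 4.0 0.4
   vertex 0.4 0.6 0.2
  endloop
 endfacet
 facet normal -0.974 0.126 0.190
  outer loop
   vertex 1.4 4.4 2.8
   vertex 0.4 0.6 0.2
   vertex 1.0 0.4 3.4
  endloop
 endfacet
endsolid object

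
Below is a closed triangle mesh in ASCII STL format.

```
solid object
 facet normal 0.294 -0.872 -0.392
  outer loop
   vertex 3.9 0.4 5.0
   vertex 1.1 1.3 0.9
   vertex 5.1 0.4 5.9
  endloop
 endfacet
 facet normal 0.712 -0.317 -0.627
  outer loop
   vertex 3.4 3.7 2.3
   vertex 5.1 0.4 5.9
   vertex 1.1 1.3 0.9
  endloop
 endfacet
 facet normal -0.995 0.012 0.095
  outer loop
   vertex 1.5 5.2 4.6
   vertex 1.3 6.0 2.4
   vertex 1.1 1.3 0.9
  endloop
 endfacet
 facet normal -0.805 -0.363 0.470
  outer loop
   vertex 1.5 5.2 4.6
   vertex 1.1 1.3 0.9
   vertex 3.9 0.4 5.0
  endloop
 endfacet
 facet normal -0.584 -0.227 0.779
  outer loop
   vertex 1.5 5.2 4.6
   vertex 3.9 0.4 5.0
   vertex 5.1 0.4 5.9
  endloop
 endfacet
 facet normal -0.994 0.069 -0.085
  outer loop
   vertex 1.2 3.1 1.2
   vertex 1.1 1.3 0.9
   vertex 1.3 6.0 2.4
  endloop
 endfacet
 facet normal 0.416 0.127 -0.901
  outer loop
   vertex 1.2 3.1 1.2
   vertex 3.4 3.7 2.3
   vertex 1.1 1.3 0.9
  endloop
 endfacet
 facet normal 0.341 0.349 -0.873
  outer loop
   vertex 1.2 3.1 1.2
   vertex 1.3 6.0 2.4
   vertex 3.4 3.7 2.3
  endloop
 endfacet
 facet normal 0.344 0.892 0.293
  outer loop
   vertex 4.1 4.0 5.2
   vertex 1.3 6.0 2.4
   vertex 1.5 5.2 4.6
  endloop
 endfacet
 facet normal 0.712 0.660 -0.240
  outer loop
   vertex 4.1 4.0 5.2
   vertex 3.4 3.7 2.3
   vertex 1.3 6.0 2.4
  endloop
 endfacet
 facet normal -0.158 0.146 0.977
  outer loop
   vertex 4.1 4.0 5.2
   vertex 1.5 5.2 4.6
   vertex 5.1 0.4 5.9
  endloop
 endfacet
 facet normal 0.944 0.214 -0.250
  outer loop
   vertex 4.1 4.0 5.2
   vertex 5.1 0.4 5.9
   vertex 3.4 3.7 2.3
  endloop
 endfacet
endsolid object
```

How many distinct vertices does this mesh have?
8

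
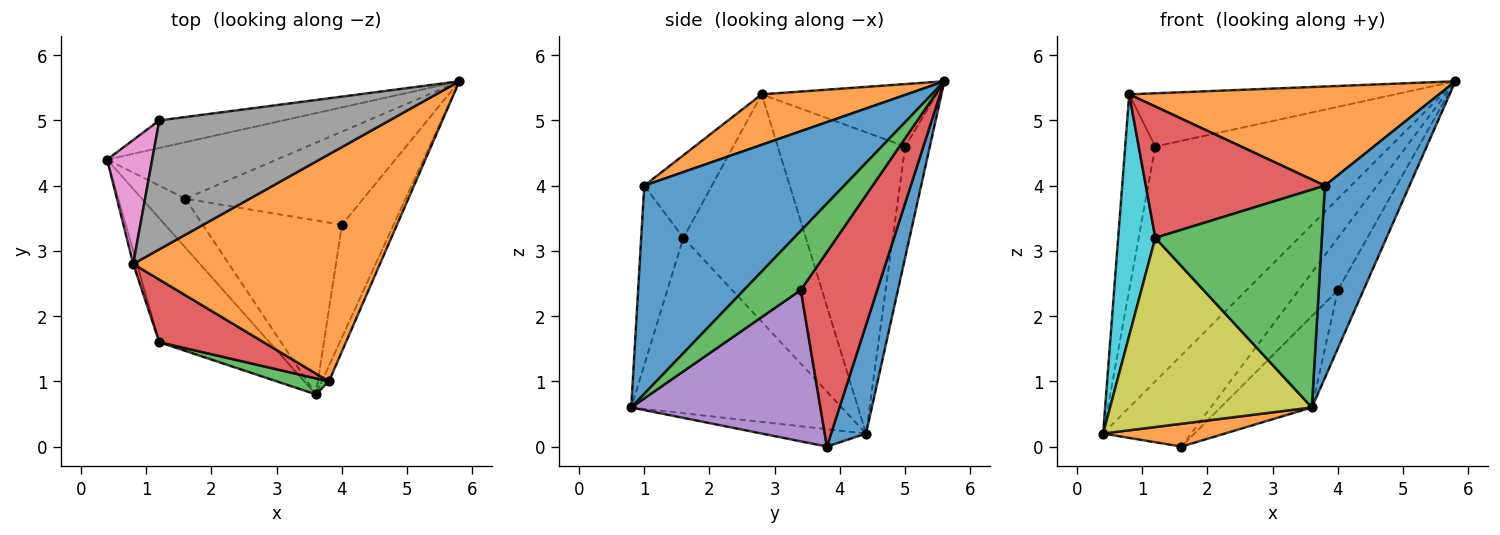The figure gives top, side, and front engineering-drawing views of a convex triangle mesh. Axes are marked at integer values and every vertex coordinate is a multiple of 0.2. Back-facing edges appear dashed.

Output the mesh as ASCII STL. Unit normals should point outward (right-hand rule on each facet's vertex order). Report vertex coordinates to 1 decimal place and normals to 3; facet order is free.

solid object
 facet normal 0.320 0.806 -0.499
  outer loop
   vertex 1.6 3.8 0.0
   vertex 0.4 4.4 0.2
   vertex 5.8 5.6 5.6
  endloop
 endfacet
 facet normal -0.341 -0.398 -0.852
  outer loop
   vertex 1.6 3.8 0.0
   vertex 3.6 0.8 0.6
   vertex 0.4 4.4 0.2
  endloop
 endfacet
 facet normal 0.714 0.321 -0.622
  outer loop
   vertex 4.0 3.4 2.4
   vertex 5.8 5.6 5.6
   vertex 3.6 0.8 0.6
  endloop
 endfacet
 facet normal 0.690 0.354 -0.631
  outer loop
   vertex 4.0 3.4 2.4
   vertex 1.6 3.8 0.0
   vertex 5.8 5.6 5.6
  endloop
 endfacet
 facet normal 0.694 0.335 -0.638
  outer loop
   vertex 4.0 3.4 2.4
   vertex 3.6 0.8 0.6
   vertex 1.6 3.8 0.0
  endloop
 endfacet
 facet normal -0.104 0.988 -0.116
  outer loop
   vertex 1.2 5.0 4.6
   vertex 5.8 5.6 5.6
   vertex 0.4 4.4 0.2
  endloop
 endfacet
 facet normal -0.963 0.227 0.144
  outer loop
   vertex 1.2 5.0 4.6
   vertex 0.4 4.4 0.2
   vertex 0.8 2.8 5.4
  endloop
 endfacet
 facet normal -0.243 0.370 0.897
  outer loop
   vertex 1.2 5.0 4.6
   vertex 0.8 2.8 5.4
   vertex 5.8 5.6 5.6
  endloop
 endfacet
 facet normal -0.657 -0.630 -0.413
  outer loop
   vertex 1.2 1.6 3.2
   vertex 0.4 4.4 0.2
   vertex 3.6 0.8 0.6
  endloop
 endfacet
 facet normal -0.957 -0.290 -0.016
  outer loop
   vertex 1.2 1.6 3.2
   vertex 0.8 2.8 5.4
   vertex 0.4 4.4 0.2
  endloop
 endfacet
 facet normal 0.921 -0.389 -0.031
  outer loop
   vertex 3.8 1.0 4.0
   vertex 3.6 0.8 0.6
   vertex 5.8 5.6 5.6
  endloop
 endfacet
 facet normal 0.184 -0.393 0.901
  outer loop
   vertex 3.8 1.0 4.0
   vertex 5.8 5.6 5.6
   vertex 0.8 2.8 5.4
  endloop
 endfacet
 facet normal -0.245 -0.967 0.071
  outer loop
   vertex 3.8 1.0 4.0
   vertex 1.2 1.6 3.2
   vertex 3.6 0.8 0.6
  endloop
 endfacet
 facet normal -0.323 -0.854 0.407
  outer loop
   vertex 3.8 1.0 4.0
   vertex 0.8 2.8 5.4
   vertex 1.2 1.6 3.2
  endloop
 endfacet
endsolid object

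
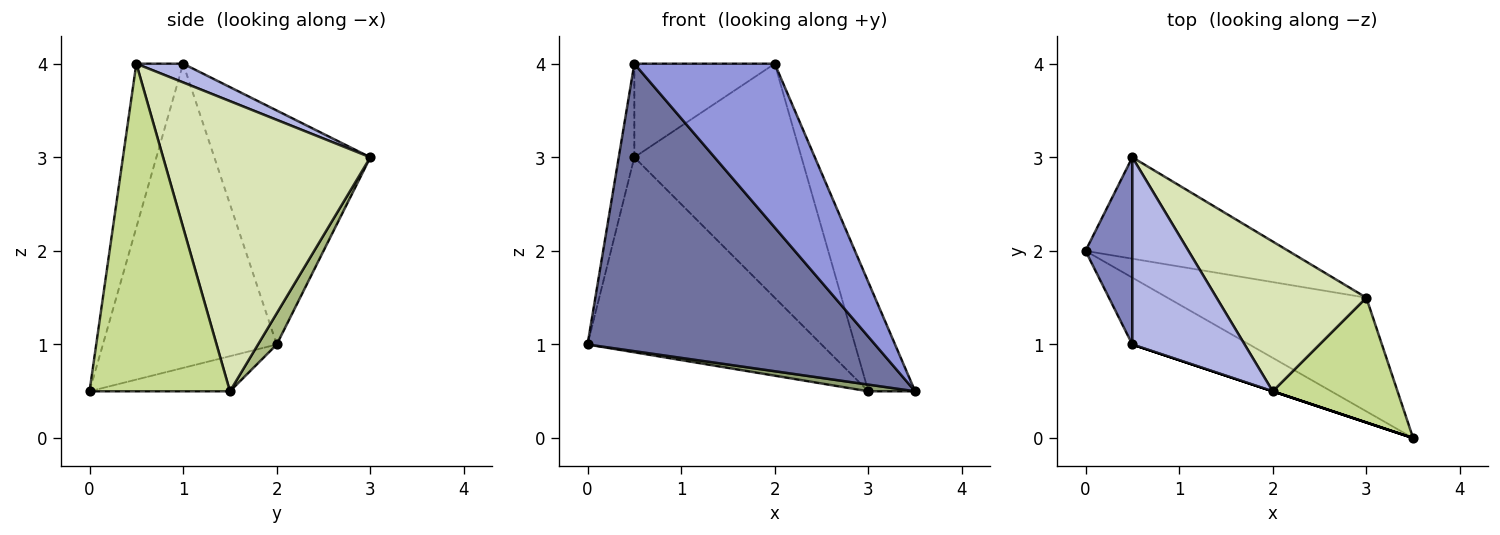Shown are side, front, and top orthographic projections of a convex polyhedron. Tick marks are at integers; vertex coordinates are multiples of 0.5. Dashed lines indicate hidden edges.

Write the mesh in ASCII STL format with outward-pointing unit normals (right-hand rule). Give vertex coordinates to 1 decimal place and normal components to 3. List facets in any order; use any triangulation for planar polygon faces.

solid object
 facet normal -0.507 -0.839 -0.195
  outer loop
   vertex 0.5 1.0 4.0
   vertex 0.0 2.0 1.0
   vertex 3.5 0.0 0.5
  endloop
 endfacet
 facet normal -0.976 0.098 0.195
  outer loop
   vertex 0.5 1.0 4.0
   vertex 0.5 3.0 3.0
   vertex 0.0 2.0 1.0
  endloop
 endfacet
 facet normal -0.316 -0.949 0.000
  outer loop
   vertex 2.0 0.5 4.0
   vertex 0.5 1.0 4.0
   vertex 3.5 0.0 0.5
  endloop
 endfacet
 facet normal 0.147 0.442 0.885
  outer loop
   vertex 2.0 0.5 4.0
   vertex 0.5 3.0 3.0
   vertex 0.5 1.0 4.0
  endloop
 endfacet
 facet normal -0.173 -0.058 -0.983
  outer loop
   vertex 3.0 1.5 0.5
   vertex 3.5 0.0 0.5
   vertex 0.0 2.0 1.0
  endloop
 endfacet
 facet normal 0.071 0.885 -0.460
  outer loop
   vertex 3.0 1.5 0.5
   vertex 0.0 2.0 1.0
   vertex 0.5 3.0 3.0
  endloop
 endfacet
 facet normal 0.892 0.297 0.340
  outer loop
   vertex 3.0 1.5 0.5
   vertex 2.0 0.5 4.0
   vertex 3.5 0.0 0.5
  endloop
 endfacet
 facet normal 0.722 0.582 0.373
  outer loop
   vertex 3.0 1.5 0.5
   vertex 0.5 3.0 3.0
   vertex 2.0 0.5 4.0
  endloop
 endfacet
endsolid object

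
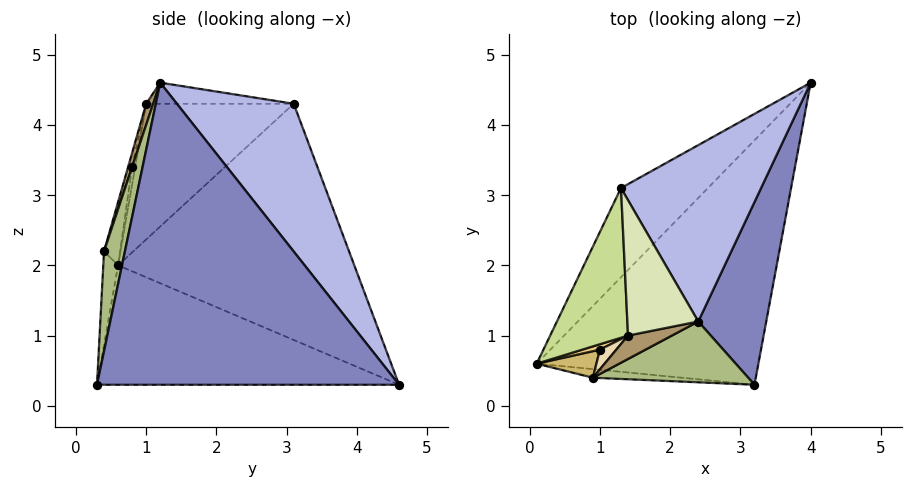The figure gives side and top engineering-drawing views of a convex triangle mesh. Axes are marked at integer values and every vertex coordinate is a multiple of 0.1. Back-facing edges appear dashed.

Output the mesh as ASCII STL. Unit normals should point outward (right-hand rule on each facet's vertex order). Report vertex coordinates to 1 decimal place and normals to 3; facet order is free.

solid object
 facet normal -0.472 0.088 -0.877
  outer loop
   vertex 3.2 0.3 0.3
   vertex 0.1 0.6 2.0
   vertex 4.0 4.6 0.3
  endloop
 endfacet
 facet normal 0.960 -0.179 0.216
  outer loop
   vertex 2.4 1.2 4.6
   vertex 3.2 0.3 0.3
   vertex 4.0 4.6 0.3
  endloop
 endfacet
 facet normal -0.744 0.609 -0.274
  outer loop
   vertex 1.3 3.1 4.3
   vertex 4.0 4.6 0.3
   vertex 0.1 0.6 2.0
  endloop
 endfacet
 facet normal 0.641 0.467 0.608
  outer loop
   vertex 1.3 3.1 4.3
   vertex 2.4 1.2 4.6
   vertex 4.0 4.6 0.3
  endloop
 endfacet
 facet normal -0.195 -0.963 -0.185
  outer loop
   vertex 0.9 0.4 2.2
   vertex 0.1 0.6 2.0
   vertex 3.2 0.3 0.3
  endloop
 endfacet
 facet normal 0.147 -0.962 0.229
  outer loop
   vertex 0.9 0.4 2.2
   vertex 3.2 0.3 0.3
   vertex 2.4 1.2 4.6
  endloop
 endfacet
 facet normal -0.867 -0.041 0.497
  outer loop
   vertex 1.4 1.0 4.3
   vertex 1.3 3.1 4.3
   vertex 0.1 0.6 2.0
  endloop
 endfacet
 facet normal -0.285 -0.014 0.958
  outer loop
   vertex 1.4 1.0 4.3
   vertex 2.4 1.2 4.6
   vertex 1.3 3.1 4.3
  endloop
 endfacet
 facet normal 0.118 -0.962 0.247
  outer loop
   vertex 1.4 1.0 4.3
   vertex 0.9 0.4 2.2
   vertex 2.4 1.2 4.6
  endloop
 endfacet
 facet normal -0.305 -0.896 0.324
  outer loop
   vertex 1.0 0.8 3.4
   vertex 0.1 0.6 2.0
   vertex 0.9 0.4 2.2
  endloop
 endfacet
 facet normal -0.348 -0.870 0.348
  outer loop
   vertex 1.0 0.8 3.4
   vertex 1.4 1.0 4.3
   vertex 0.1 0.6 2.0
  endloop
 endfacet
 facet normal -0.278 -0.904 0.325
  outer loop
   vertex 1.0 0.8 3.4
   vertex 0.9 0.4 2.2
   vertex 1.4 1.0 4.3
  endloop
 endfacet
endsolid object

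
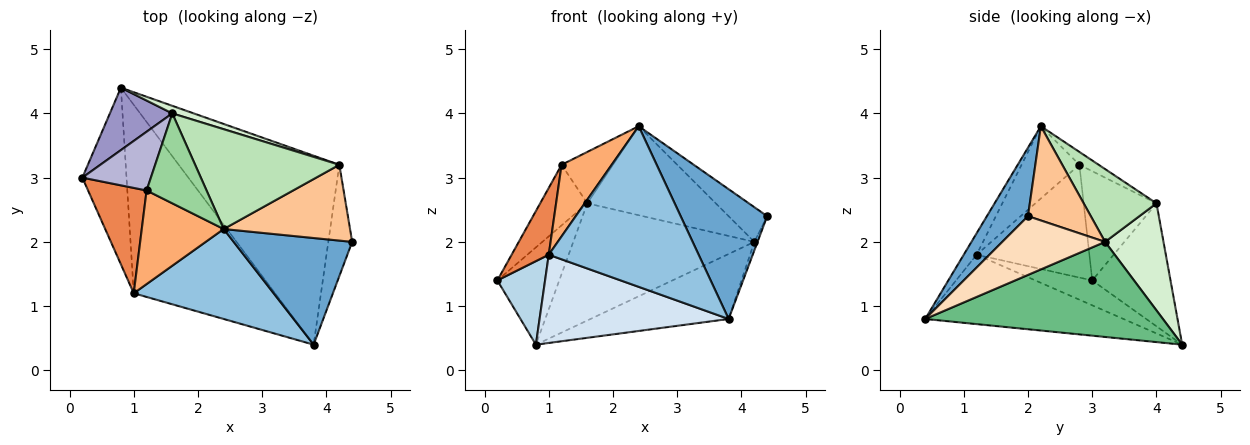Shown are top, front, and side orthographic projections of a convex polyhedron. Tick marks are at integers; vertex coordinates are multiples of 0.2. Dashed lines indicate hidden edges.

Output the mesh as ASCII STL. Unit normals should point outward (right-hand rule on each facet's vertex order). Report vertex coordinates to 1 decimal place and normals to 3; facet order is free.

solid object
 facet normal 0.345 -0.725 0.596
  outer loop
   vertex 2.4 2.2 3.8
   vertex 3.8 0.4 0.8
   vertex 4.4 2.0 2.4
  endloop
 endfacet
 facet normal -0.075 -0.870 0.487
  outer loop
   vertex 1.0 1.2 1.8
   vertex 3.8 0.4 0.8
   vertex 2.4 2.2 3.8
  endloop
 endfacet
 facet normal -0.454 -0.381 -0.806
  outer loop
   vertex 1.0 1.2 1.8
   vertex 0.2 3.0 1.4
   vertex 0.8 4.4 0.4
  endloop
 endfacet
 facet normal -0.406 -0.387 -0.828
  outer loop
   vertex 1.0 1.2 1.8
   vertex 0.8 4.4 0.4
   vertex 3.8 0.4 0.8
  endloop
 endfacet
 facet normal -0.852 -0.280 0.442
  outer loop
   vertex 1.2 2.8 3.2
   vertex 0.2 3.0 1.4
   vertex 1.0 1.2 1.8
  endloop
 endfacet
 facet normal -0.574 -0.497 0.650
  outer loop
   vertex 1.2 2.8 3.2
   vertex 1.0 1.2 1.8
   vertex 2.4 2.2 3.8
  endloop
 endfacet
 facet normal 0.561 0.344 0.753
  outer loop
   vertex 4.2 3.2 2.0
   vertex 2.4 2.2 3.8
   vertex 4.4 2.0 2.4
  endloop
 endfacet
 facet normal 0.926 0.029 -0.376
  outer loop
   vertex 4.2 3.2 2.0
   vertex 4.4 2.0 2.4
   vertex 3.8 0.4 0.8
  endloop
 endfacet
 facet normal 0.488 0.284 -0.825
  outer loop
   vertex 4.2 3.2 2.0
   vertex 3.8 0.4 0.8
   vertex 0.8 4.4 0.4
  endloop
 endfacet
 facet normal -0.183 0.488 0.854
  outer loop
   vertex 1.6 4.0 2.6
   vertex 1.2 2.8 3.2
   vertex 2.4 2.2 3.8
  endloop
 endfacet
 facet normal 0.353 0.623 0.699
  outer loop
   vertex 1.6 4.0 2.6
   vertex 2.4 2.2 3.8
   vertex 4.2 3.2 2.0
  endloop
 endfacet
 facet normal 0.306 0.950 0.061
  outer loop
   vertex 1.6 4.0 2.6
   vertex 4.2 3.2 2.0
   vertex 0.8 4.4 0.4
  endloop
 endfacet
 facet normal -0.729 0.576 0.370
  outer loop
   vertex 1.6 4.0 2.6
   vertex 0.8 4.4 0.4
   vertex 0.2 3.0 1.4
  endloop
 endfacet
 facet normal -0.743 0.481 0.466
  outer loop
   vertex 1.6 4.0 2.6
   vertex 0.2 3.0 1.4
   vertex 1.2 2.8 3.2
  endloop
 endfacet
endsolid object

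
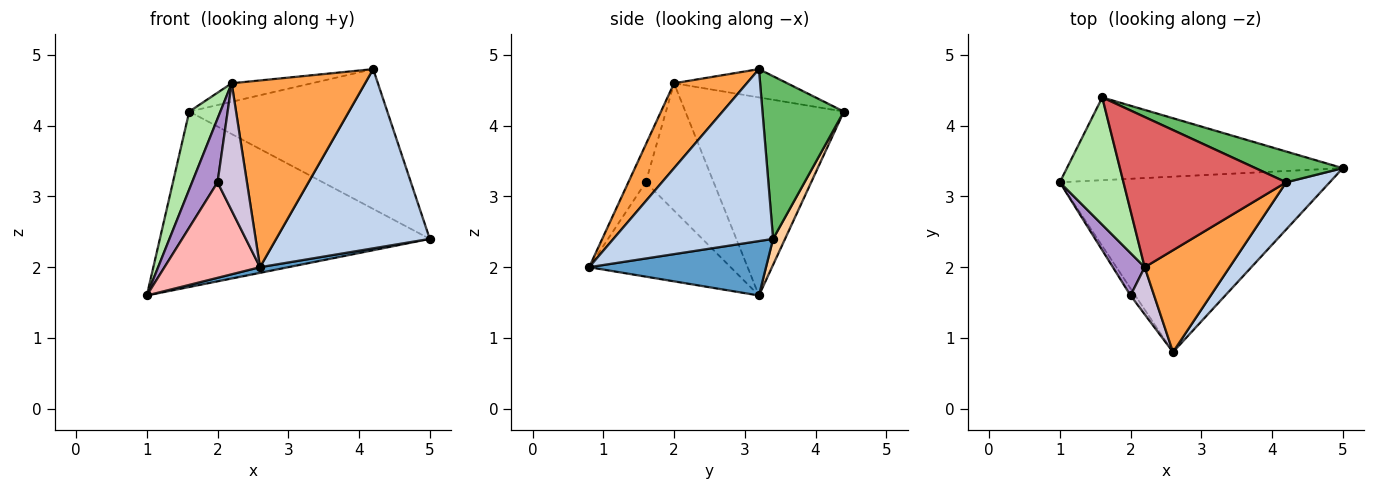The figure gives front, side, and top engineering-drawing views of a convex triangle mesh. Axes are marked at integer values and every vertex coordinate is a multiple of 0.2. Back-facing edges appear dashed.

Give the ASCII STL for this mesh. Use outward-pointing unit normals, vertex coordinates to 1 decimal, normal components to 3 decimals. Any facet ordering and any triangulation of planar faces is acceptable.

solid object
 facet normal 0.198 -0.032 -0.980
  outer loop
   vertex 2.6 0.8 2.0
   vertex 1.0 3.2 1.6
   vertex 5.0 3.4 2.4
  endloop
 endfacet
 facet normal 0.709 -0.682 0.179
  outer loop
   vertex 4.2 3.2 4.8
   vertex 2.6 0.8 2.0
   vertex 5.0 3.4 2.4
  endloop
 endfacet
 facet normal 0.432 -0.792 0.432
  outer loop
   vertex 2.2 2.0 4.6
   vertex 2.6 0.8 2.0
   vertex 4.2 3.2 4.8
  endloop
 endfacet
 facet normal 0.040 0.904 -0.426
  outer loop
   vertex 1.6 4.4 4.2
   vertex 5.0 3.4 2.4
   vertex 1.0 3.2 1.6
  endloop
 endfacet
 facet normal 0.372 0.906 0.200
  outer loop
   vertex 1.6 4.4 4.2
   vertex 4.2 3.2 4.8
   vertex 5.0 3.4 2.4
  endloop
 endfacet
 facet normal -0.936 -0.184 0.301
  outer loop
   vertex 1.6 4.4 4.2
   vertex 1.0 3.2 1.6
   vertex 2.2 2.0 4.6
  endloop
 endfacet
 facet normal -0.170 0.120 0.978
  outer loop
   vertex 1.6 4.4 4.2
   vertex 2.2 2.0 4.6
   vertex 4.2 3.2 4.8
  endloop
 endfacet
 facet normal -0.828 -0.559 -0.041
  outer loop
   vertex 2.0 1.6 3.2
   vertex 1.0 3.2 1.6
   vertex 2.6 0.8 2.0
  endloop
 endfacet
 facet normal -0.912 -0.342 0.228
  outer loop
   vertex 2.0 1.6 3.2
   vertex 2.2 2.0 4.6
   vertex 1.0 3.2 1.6
  endloop
 endfacet
 facet normal -0.486 -0.820 0.304
  outer loop
   vertex 2.0 1.6 3.2
   vertex 2.6 0.8 2.0
   vertex 2.2 2.0 4.6
  endloop
 endfacet
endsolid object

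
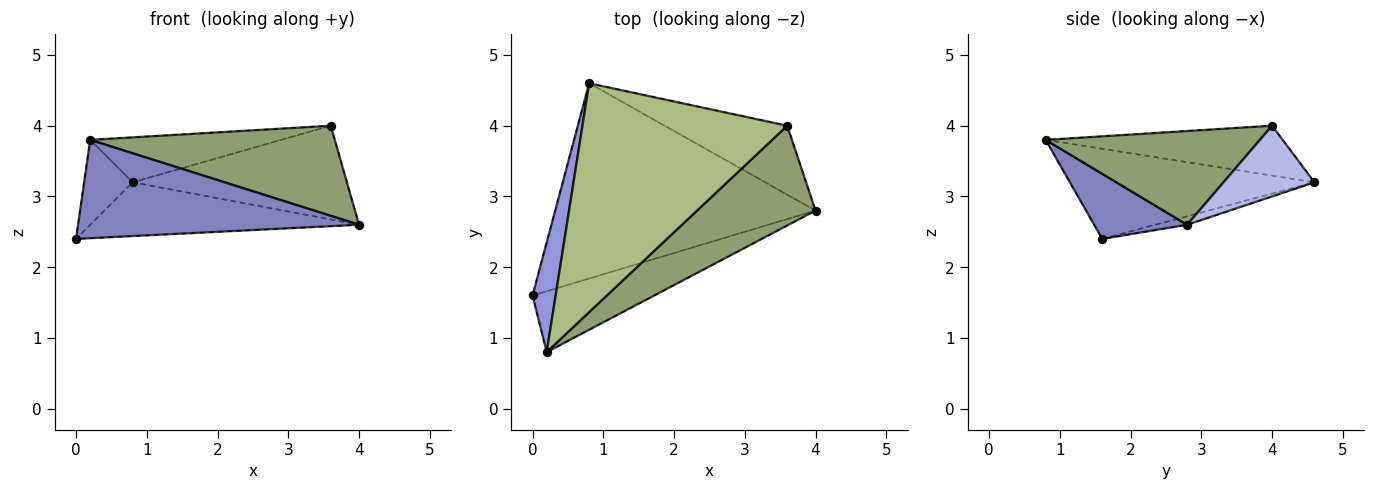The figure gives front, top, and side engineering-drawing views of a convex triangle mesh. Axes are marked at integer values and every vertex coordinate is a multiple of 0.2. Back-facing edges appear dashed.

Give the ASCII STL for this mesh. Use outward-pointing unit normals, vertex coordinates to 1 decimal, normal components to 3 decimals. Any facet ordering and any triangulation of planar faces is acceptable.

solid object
 facet normal -0.031 0.265 -0.964
  outer loop
   vertex 0.8 4.6 3.2
   vertex 4.0 2.8 2.6
   vertex 0.0 1.6 2.4
  endloop
 endfacet
 facet normal 0.271 -0.819 -0.506
  outer loop
   vertex 0.2 0.8 3.8
   vertex 0.0 1.6 2.4
   vertex 4.0 2.8 2.6
  endloop
 endfacet
 facet normal -0.951 0.189 0.244
  outer loop
   vertex 0.2 0.8 3.8
   vertex 0.8 4.6 3.2
   vertex 0.0 1.6 2.4
  endloop
 endfacet
 facet normal 0.324 0.762 -0.561
  outer loop
   vertex 3.6 4.0 4.0
   vertex 4.0 2.8 2.6
   vertex 0.8 4.6 3.2
  endloop
 endfacet
 facet normal 0.506 -0.578 0.640
  outer loop
   vertex 3.6 4.0 4.0
   vertex 0.2 0.8 3.8
   vertex 4.0 2.8 2.6
  endloop
 endfacet
 facet normal -0.233 0.187 0.954
  outer loop
   vertex 3.6 4.0 4.0
   vertex 0.8 4.6 3.2
   vertex 0.2 0.8 3.8
  endloop
 endfacet
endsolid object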